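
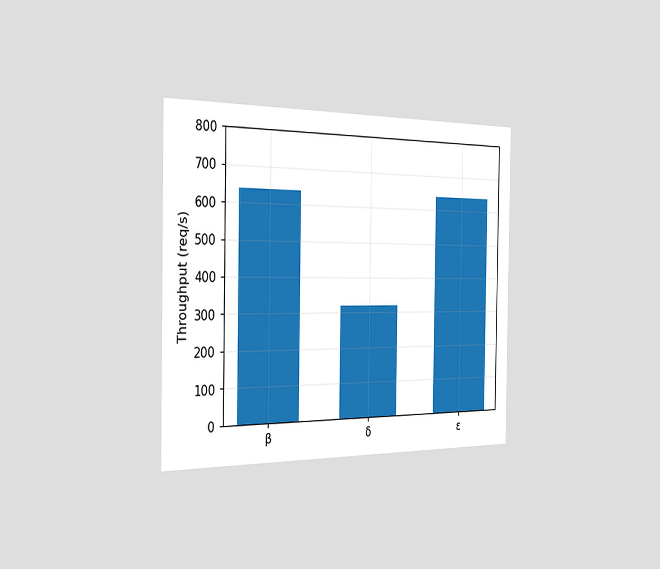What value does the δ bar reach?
The chart is viewed slightly from the left. Reading along the chart's y-axis, the δ bar reaches 320req/s.

320req/s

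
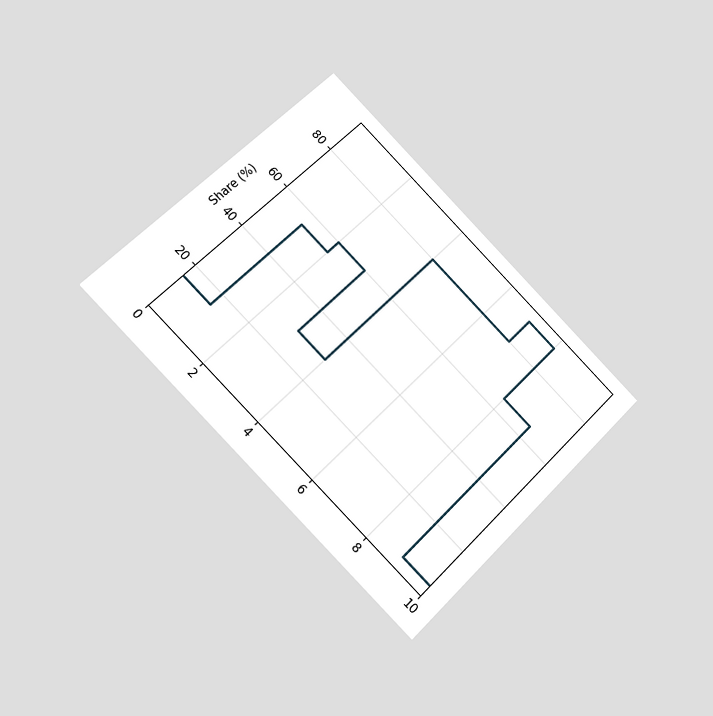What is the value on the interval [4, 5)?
The chart is tilted about 45° clockwise and viewed at a slight angle. On [4, 5) the step sits at 80%.

80%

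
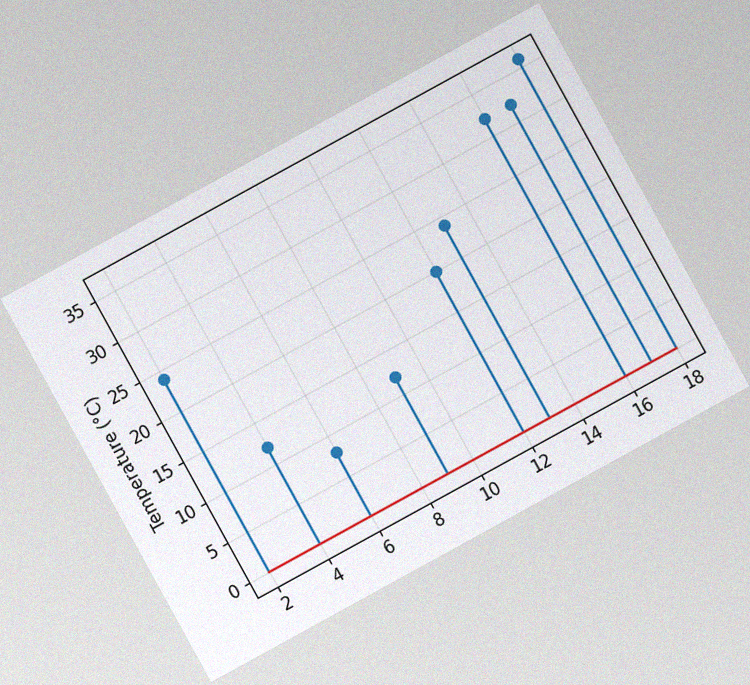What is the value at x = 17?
32°C

The chart is tilted about 29° counter-clockwise, with some photo noise. The stem at x=17 reaches 32°C.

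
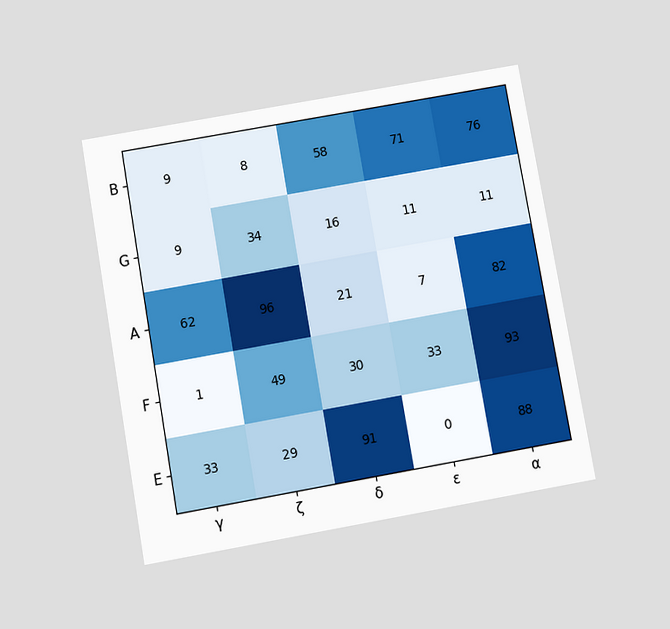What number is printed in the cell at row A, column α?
The chart is tilted about 10° counter-clockwise and viewed slightly from below. The (A, α) cell reads 82.

82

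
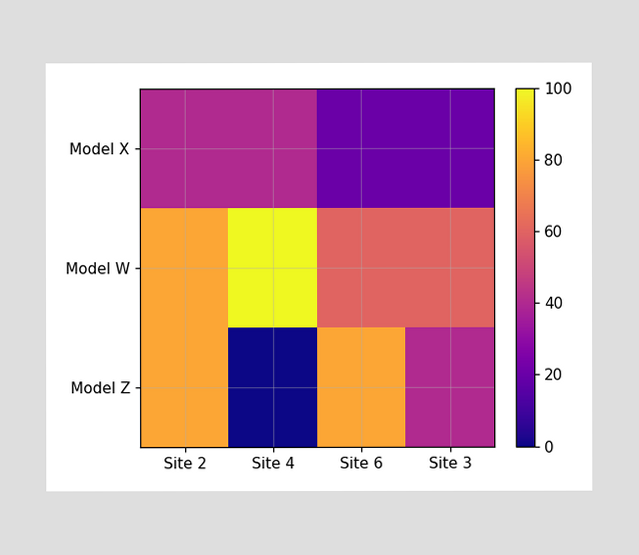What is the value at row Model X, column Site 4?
Matching cell (Model X, Site 4) against the colorbar gives 40.

40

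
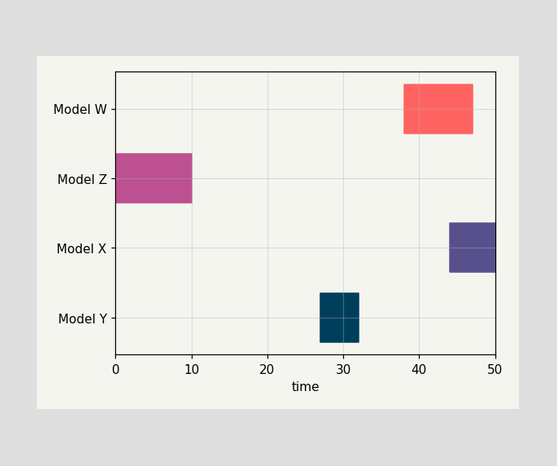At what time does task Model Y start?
27

The Model Y bar begins at t=27.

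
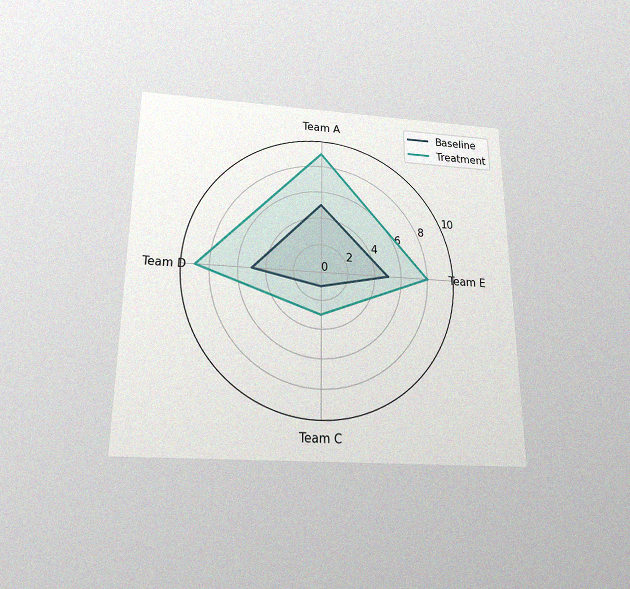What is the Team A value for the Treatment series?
9

The chart is viewed slightly from below, with some photo noise. On the Team A axis, Treatment reaches 9.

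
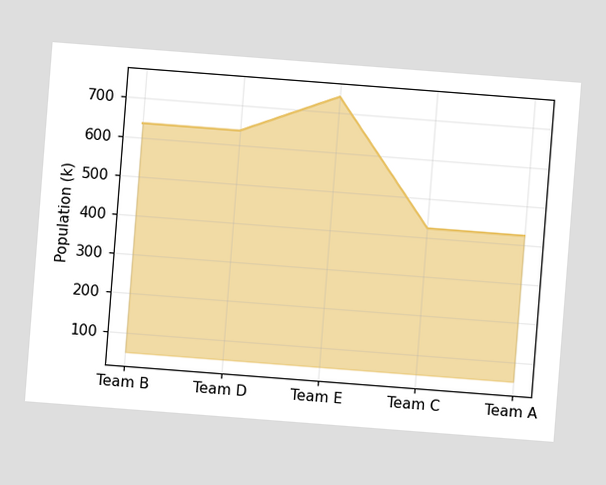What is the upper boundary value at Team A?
424k

The chart is tilted about 4° clockwise. At Team A the upper boundary is at 424k.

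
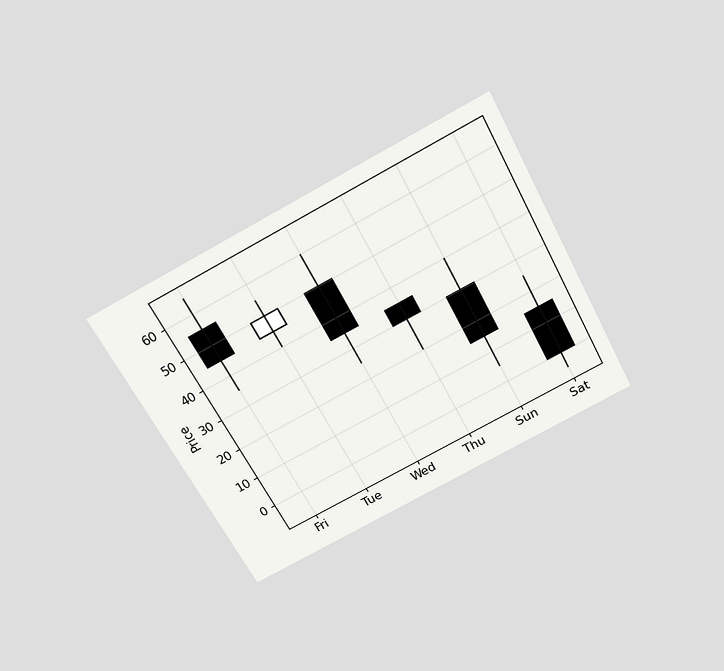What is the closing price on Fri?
45

The chart is tilted about 28° counter-clockwise and viewed slightly from above. The Fri candle closes at 45.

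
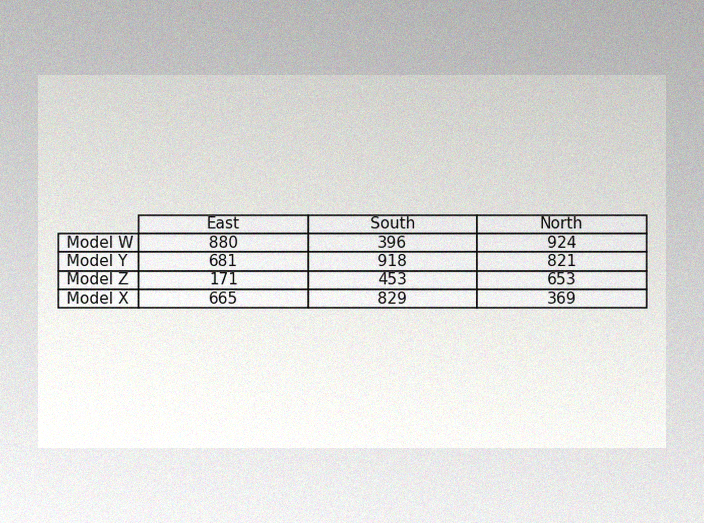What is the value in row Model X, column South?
829

The image has some photo noise and uneven lighting. The (Model X, South) cell reads 829.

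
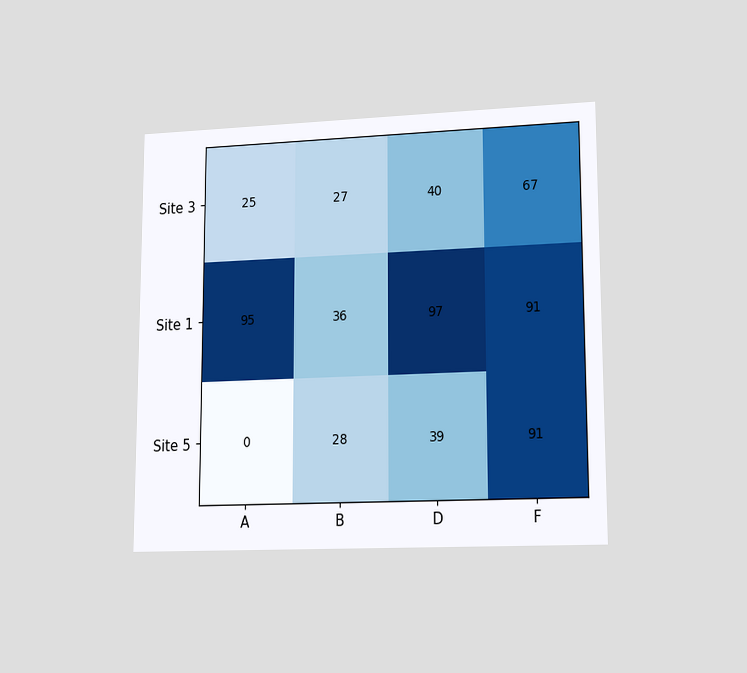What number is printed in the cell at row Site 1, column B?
The chart is viewed at a slight angle. The (Site 1, B) cell reads 36.

36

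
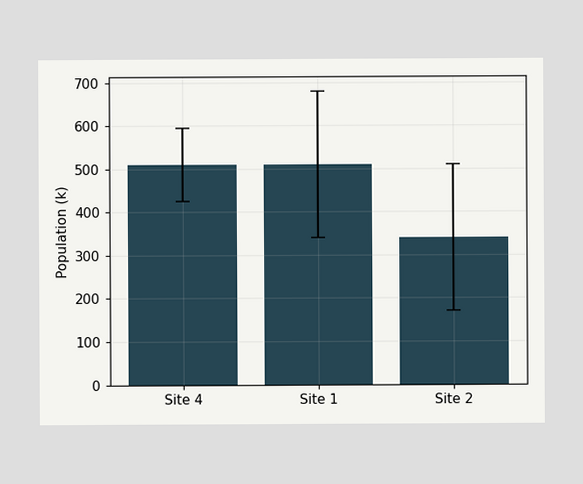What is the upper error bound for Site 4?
The Site 4 bar's upper whisker reaches 595k.

595k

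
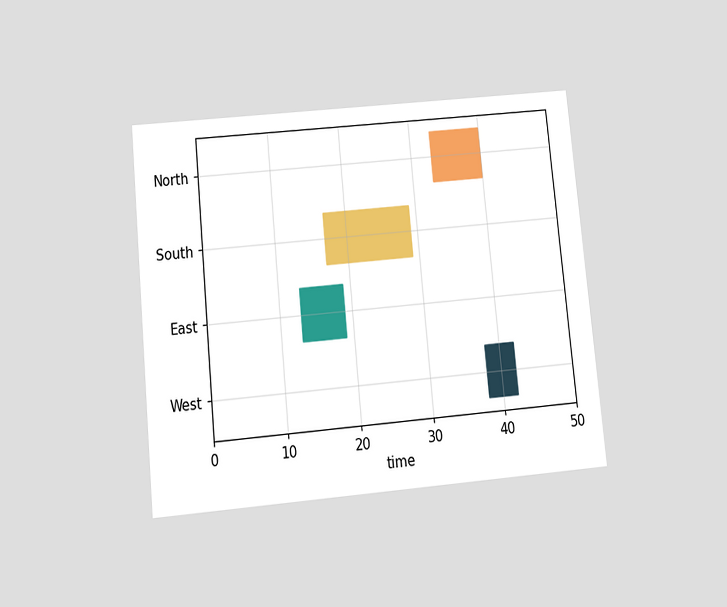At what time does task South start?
17

The chart is tilted about 6° counter-clockwise and viewed slightly from below. The South bar begins at t=17.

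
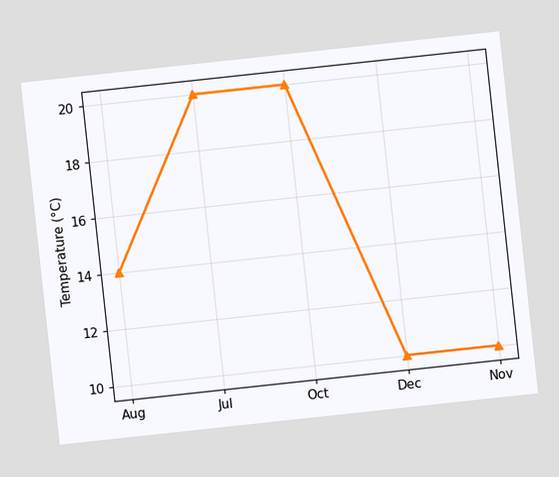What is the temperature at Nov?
10°C

The chart is tilted about 6° counter-clockwise. At Nov, the line is at 10°C.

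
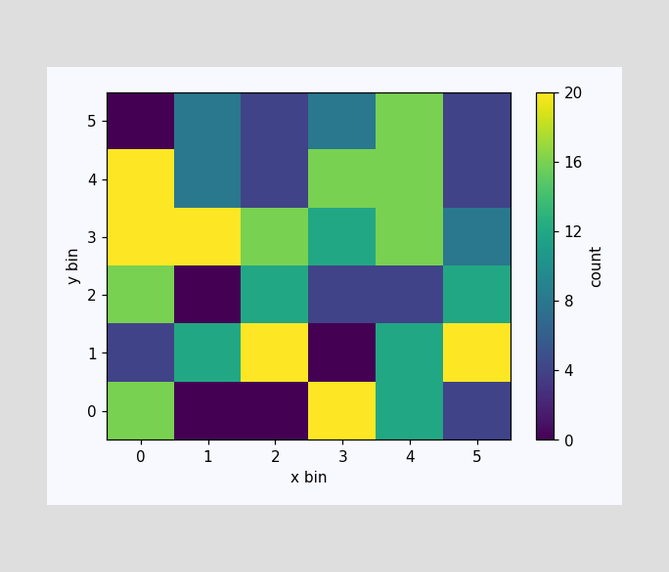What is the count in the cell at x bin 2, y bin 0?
Matching the cell (2, 0) against the colorbar gives 0.

0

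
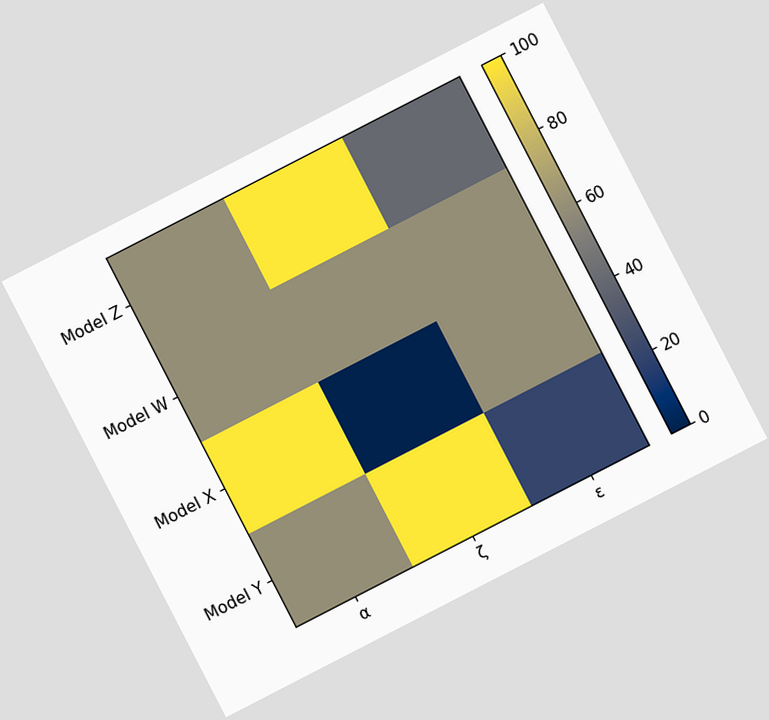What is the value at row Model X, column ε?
The chart is tilted about 27° counter-clockwise. Matching cell (Model X, ε) against the colorbar gives 60.

60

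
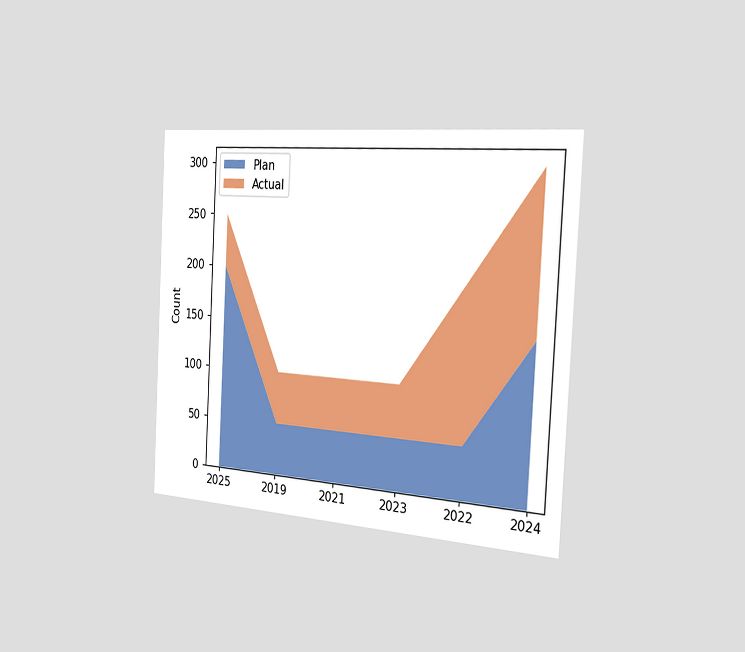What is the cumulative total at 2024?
300

The chart is tilted about 3° clockwise and viewed slightly from the right. The stacked total at 2024 reaches 300.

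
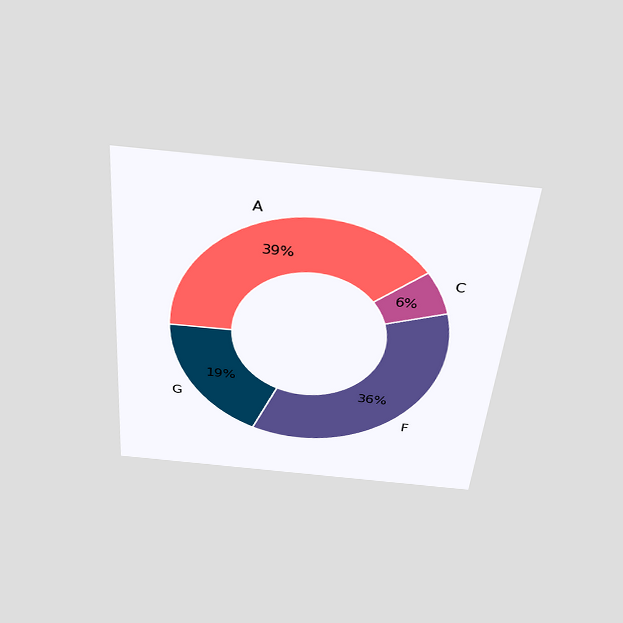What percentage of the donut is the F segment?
The chart is tilted about 5° clockwise and viewed slightly from above. The F segment takes up 36% of the ring.

36%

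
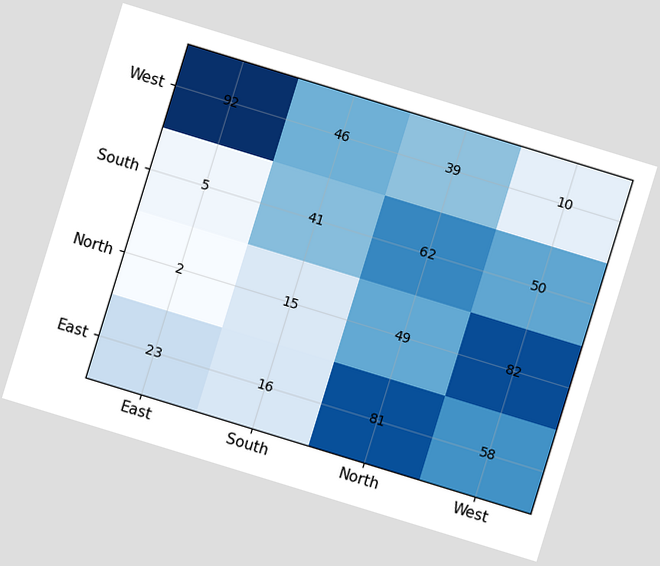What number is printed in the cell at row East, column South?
The chart is tilted about 17° clockwise. The (East, South) cell reads 16.

16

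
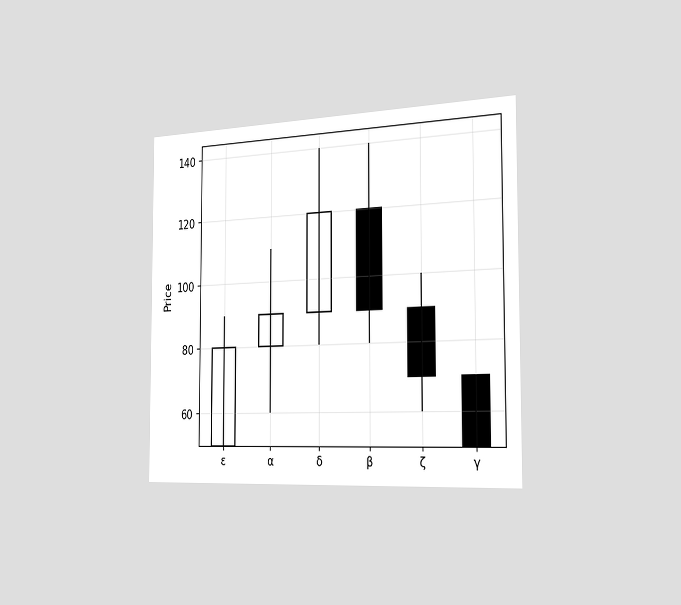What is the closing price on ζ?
The chart is viewed slightly from the right. The ζ candle closes at 70.

70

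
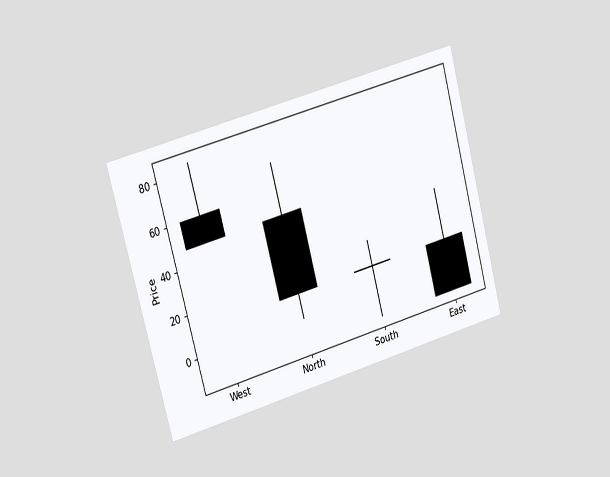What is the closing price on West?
48

The chart is tilted about 15° counter-clockwise and viewed slightly from the left. The West candle closes at 48.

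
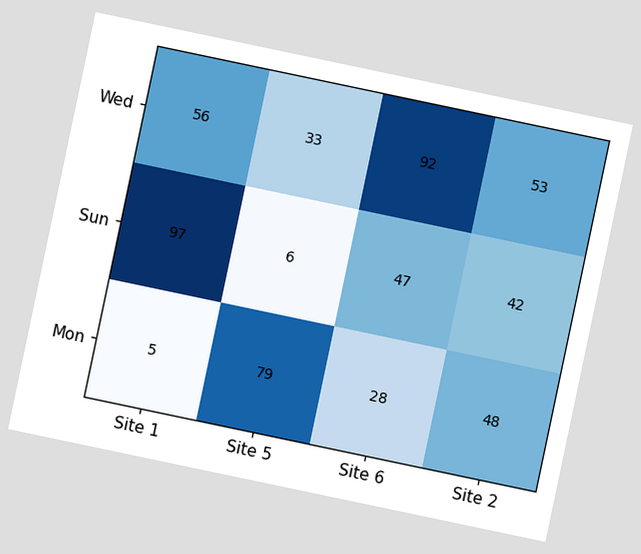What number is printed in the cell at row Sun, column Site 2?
42

The chart is tilted about 12° clockwise. The (Sun, Site 2) cell reads 42.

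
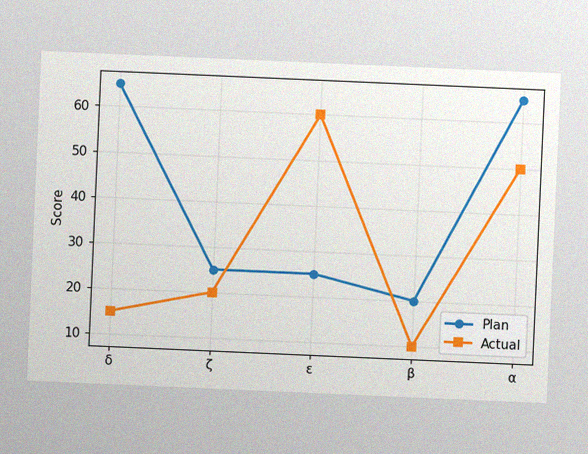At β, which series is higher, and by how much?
The chart is tilted about 3° clockwise, with some photo noise. At β, Plan sits above the other line by 10.

Plan, by 10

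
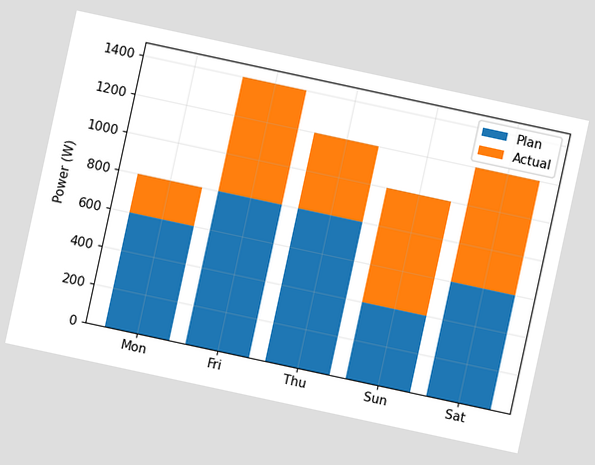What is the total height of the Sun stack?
The chart is tilted about 12° clockwise. The Sun stack's top reaches 1000W on the y-axis.

1000W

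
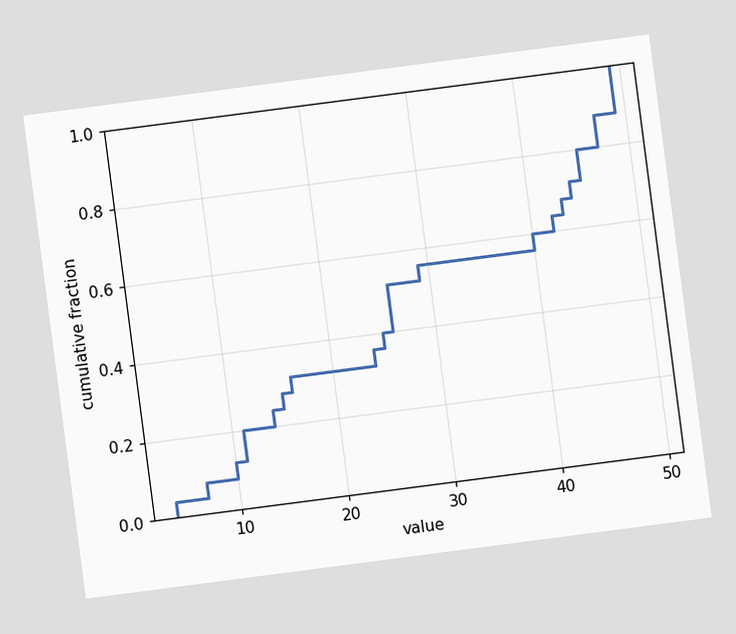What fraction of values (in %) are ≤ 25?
40%

The chart is tilted about 7° counter-clockwise. At x=25 the ECDF step is at 40%.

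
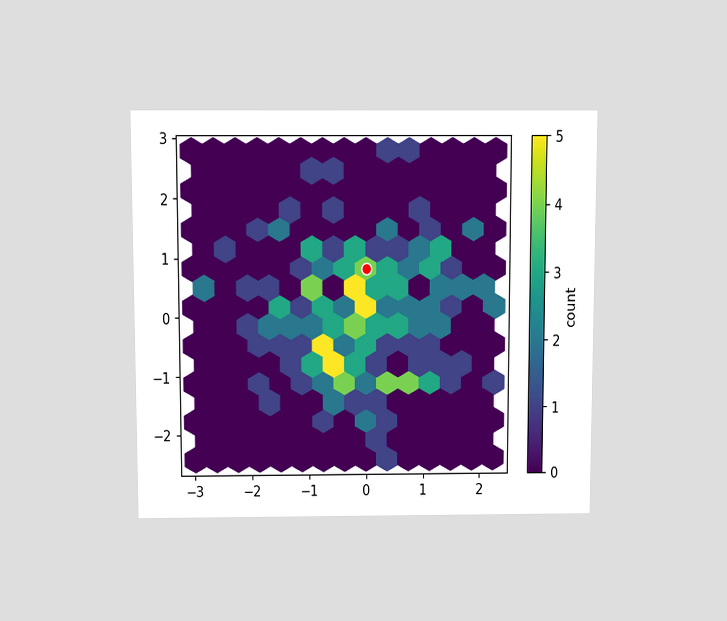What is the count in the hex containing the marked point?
The chart is viewed slightly from above. The marked hex reads 4 on the colorbar.

4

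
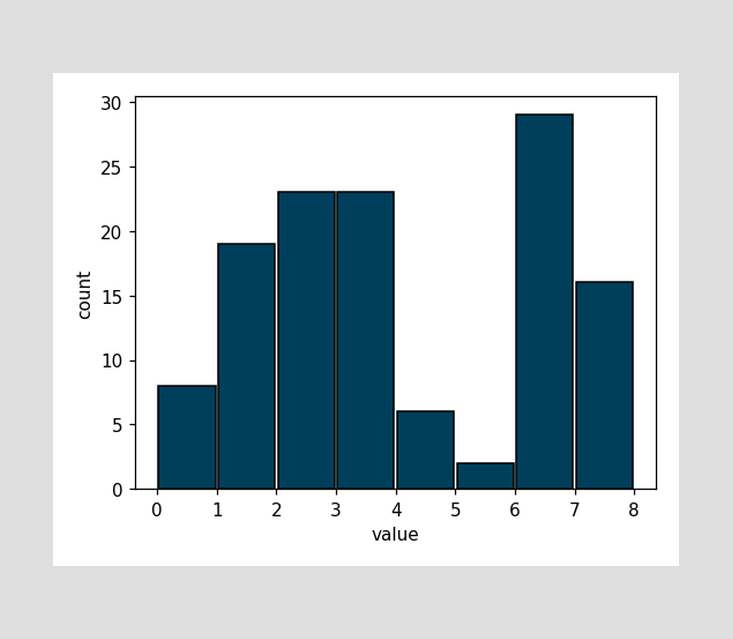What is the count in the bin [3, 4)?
23

The [3, 4) bin has height 23.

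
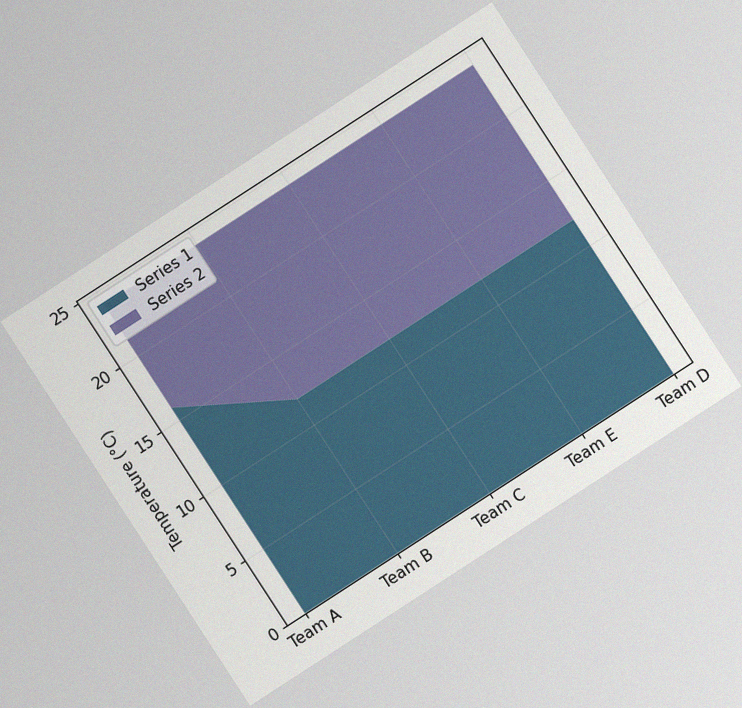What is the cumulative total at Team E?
The chart is tilted about 33° counter-clockwise, with some photo noise. The stacked total at Team E reaches 24°C.

24°C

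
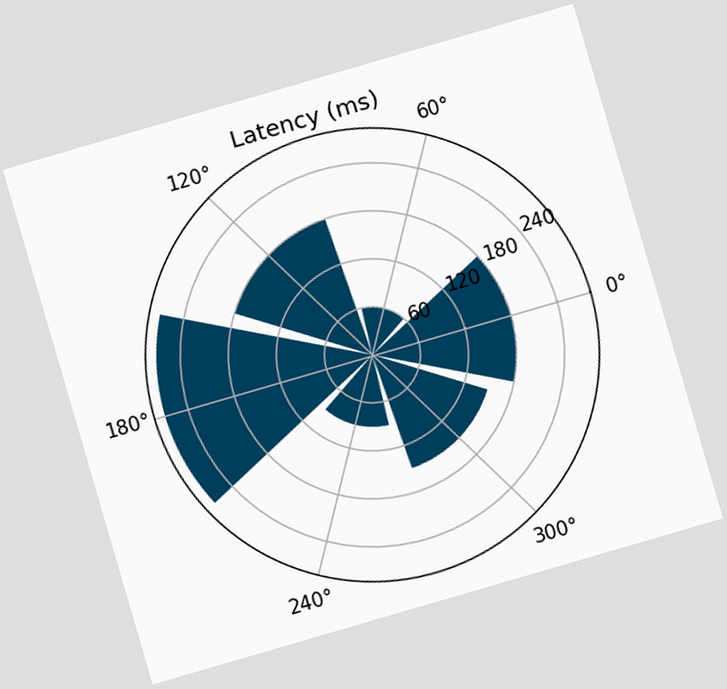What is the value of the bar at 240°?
90ms

The chart is tilted about 16° counter-clockwise. The bar at 240° reaches 90ms on the radial axis.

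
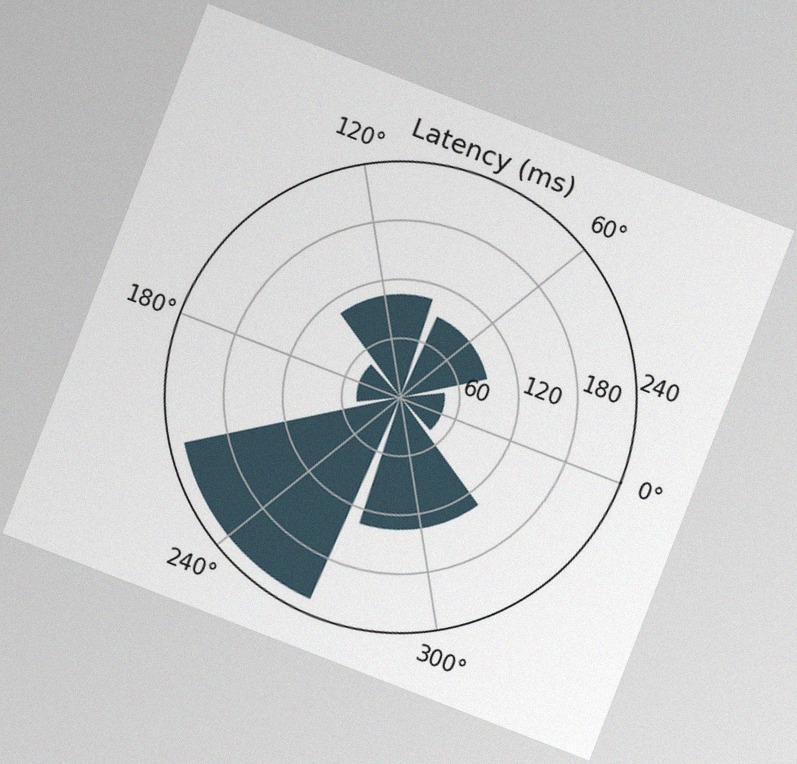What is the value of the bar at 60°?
90ms

The chart is tilted about 21° clockwise, with some photo noise. The bar at 60° reaches 90ms on the radial axis.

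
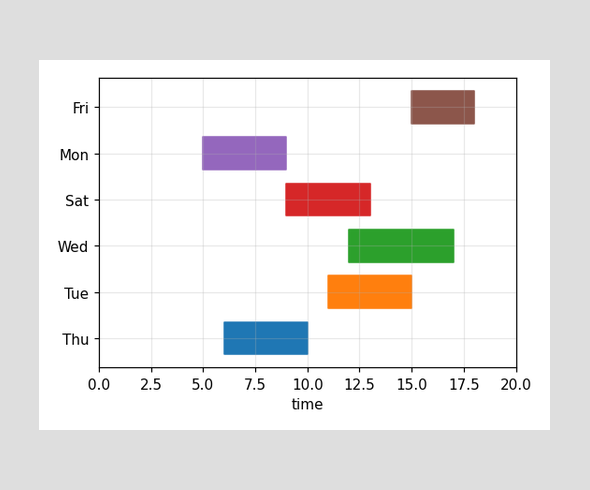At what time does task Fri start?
The Fri bar begins at t=15.

15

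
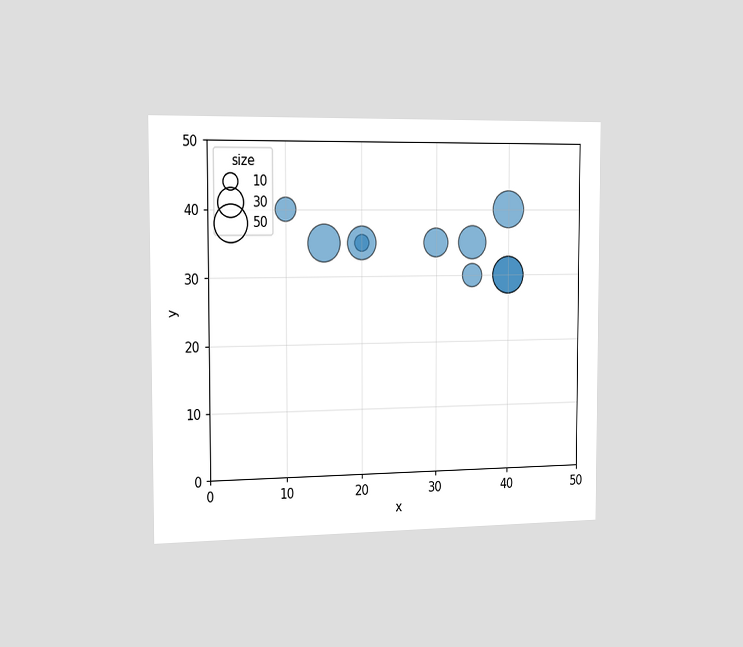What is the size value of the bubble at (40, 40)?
50

The chart is viewed slightly from the left. Matching the bubble at (40, 40) against the size legend gives 50.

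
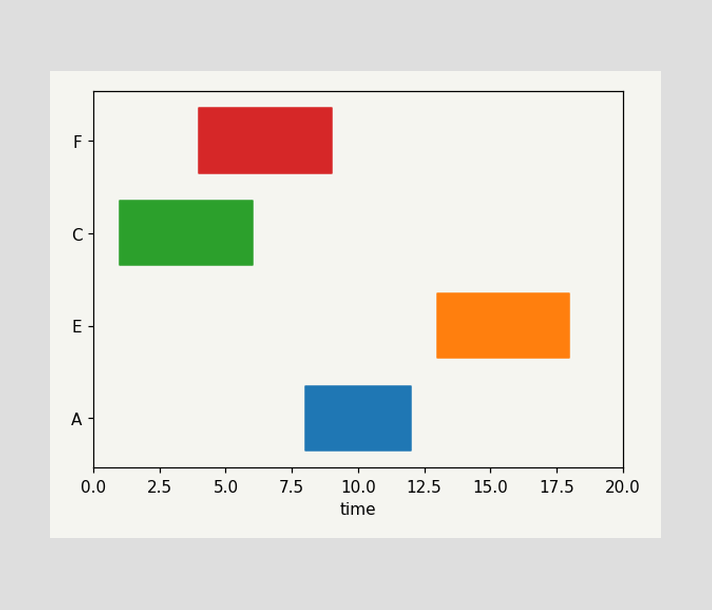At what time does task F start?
The F bar begins at t=4.

4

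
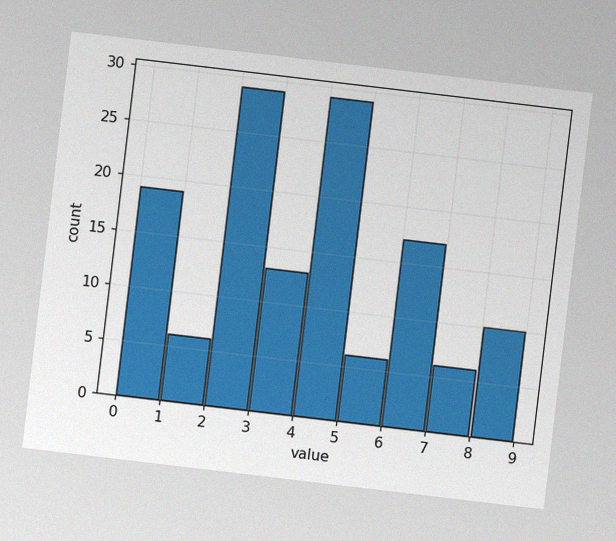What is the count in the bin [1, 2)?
The chart is tilted about 7° clockwise, with some photo noise. The [1, 2) bin has height 6.

6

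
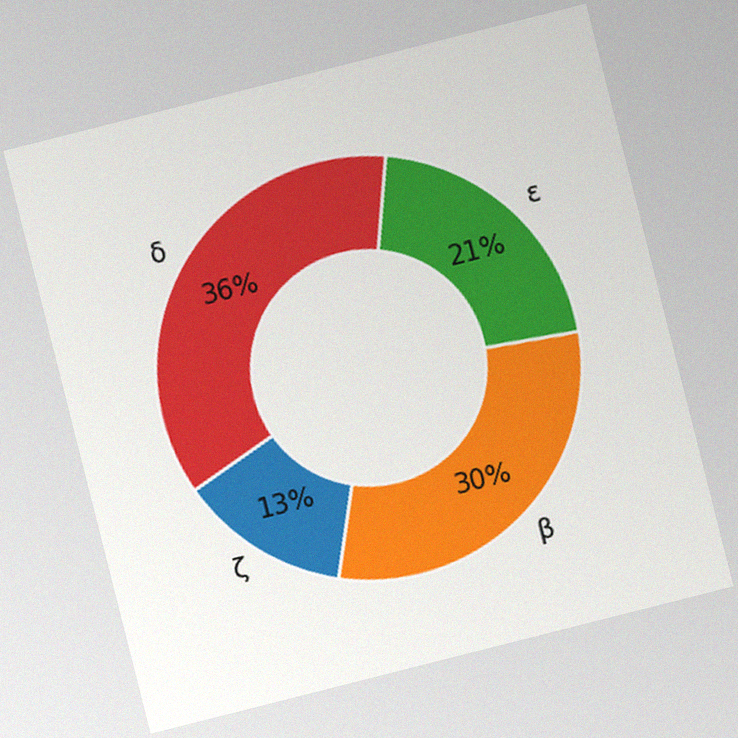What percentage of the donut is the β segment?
The chart is tilted about 14° counter-clockwise, with some photo noise. The β segment takes up 30% of the ring.

30%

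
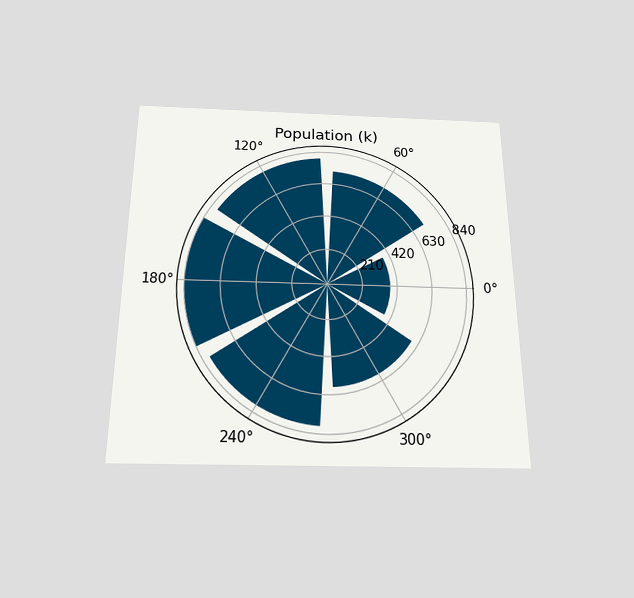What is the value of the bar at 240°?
798k

The chart is viewed slightly from below. The bar at 240° reaches 798k on the radial axis.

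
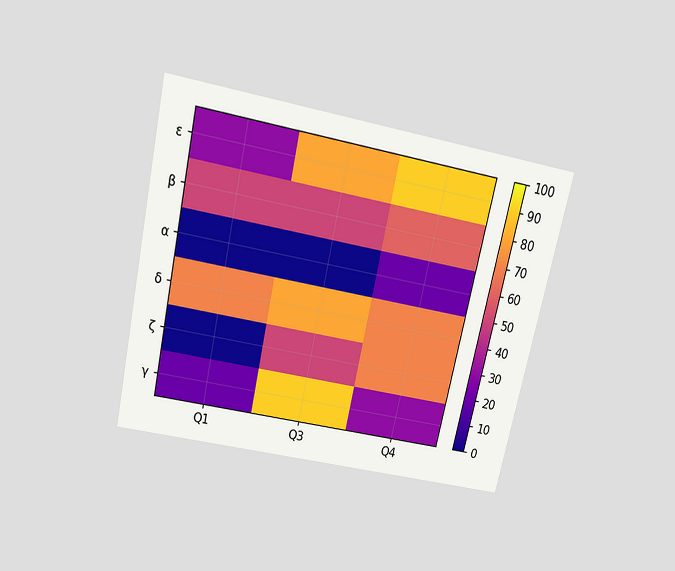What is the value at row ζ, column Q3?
50

The chart is tilted about 12° clockwise and viewed slightly from above. Matching cell (ζ, Q3) against the colorbar gives 50.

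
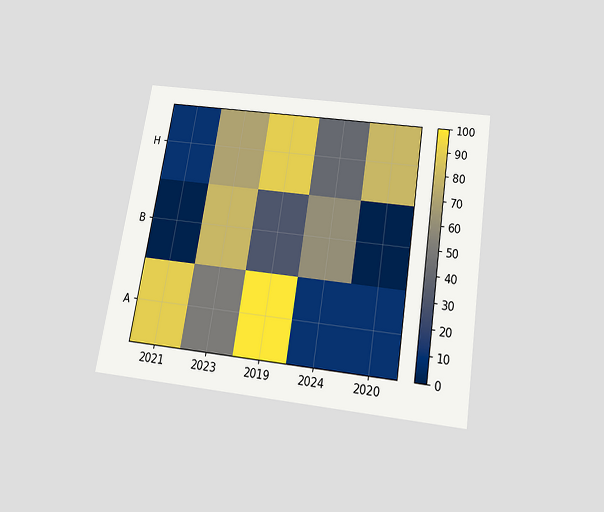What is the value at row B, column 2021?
The chart is tilted about 9° clockwise and viewed slightly from below. Matching cell (B, 2021) against the colorbar gives 0.

0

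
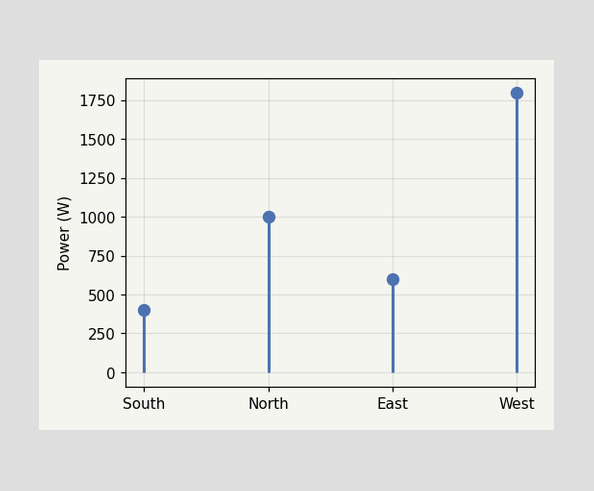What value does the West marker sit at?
1800W

The West marker sits at 1800W.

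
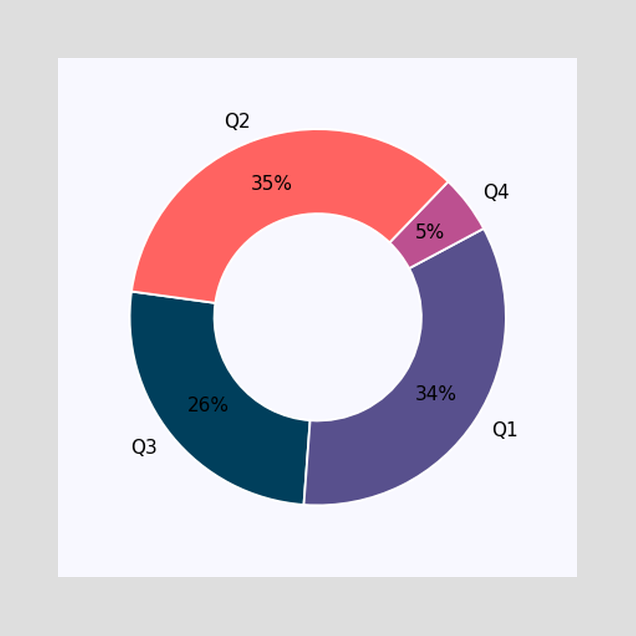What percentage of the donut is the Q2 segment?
The Q2 segment takes up 35% of the ring.

35%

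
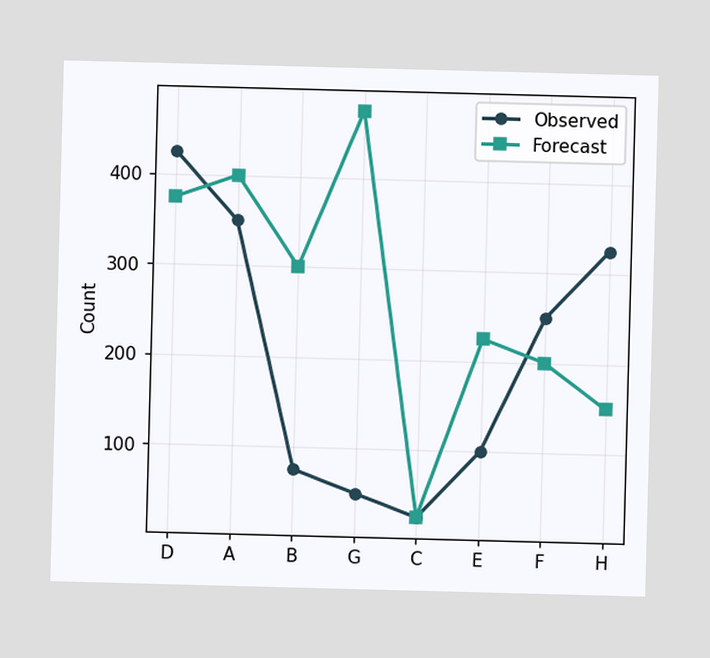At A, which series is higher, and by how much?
Forecast, by 50

At A, Forecast sits above the other line by 50.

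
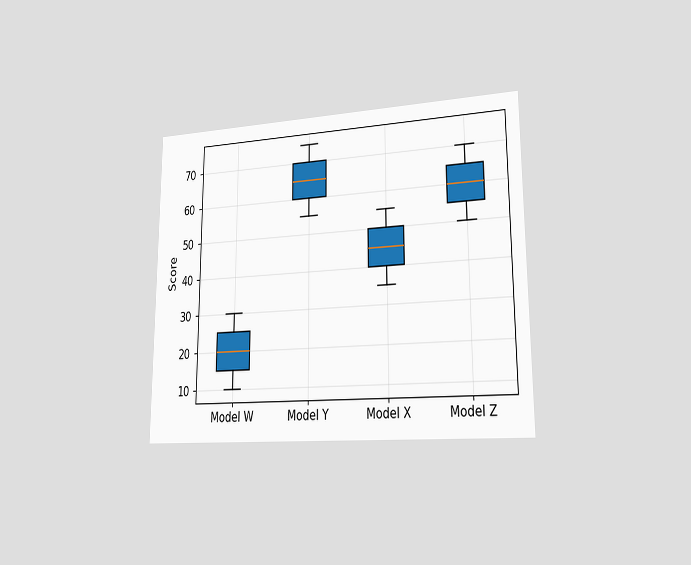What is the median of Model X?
45

The chart is viewed slightly from the right. The median line in the Model X box sits at 45.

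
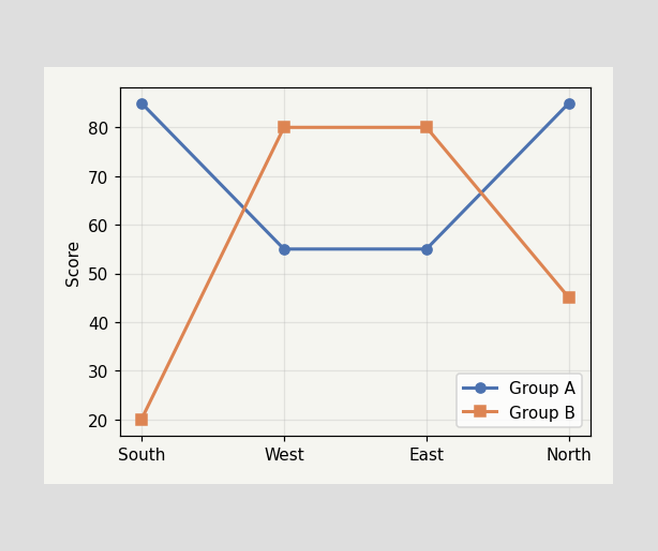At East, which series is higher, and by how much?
At East, Group B sits above the other line by 25.

Group B, by 25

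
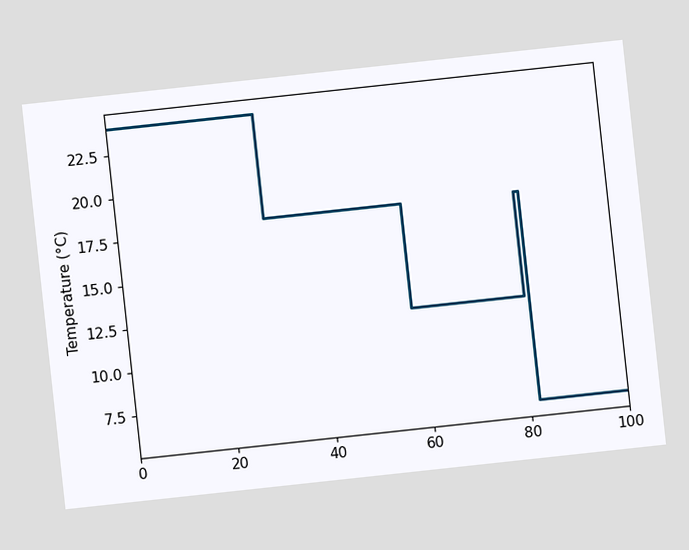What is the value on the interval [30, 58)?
The chart is tilted about 6° counter-clockwise. On [30, 58) the step sits at 18°C.

18°C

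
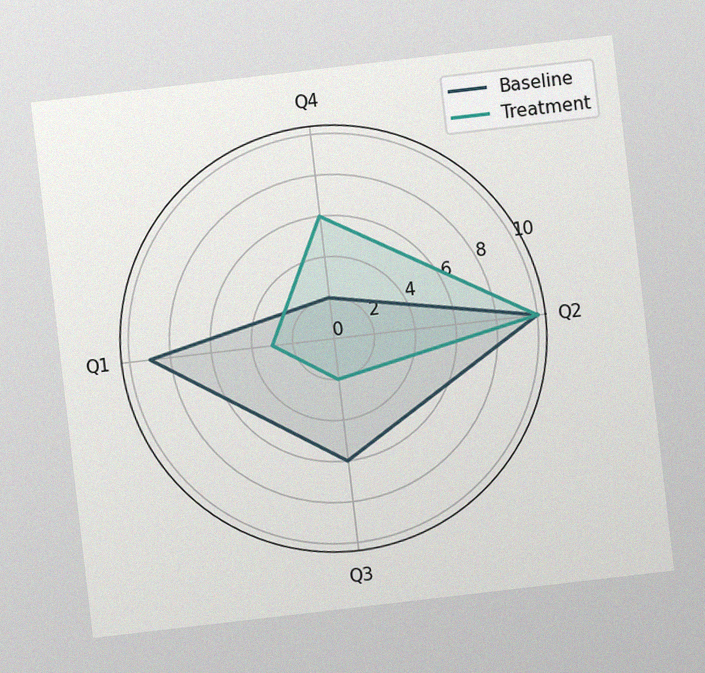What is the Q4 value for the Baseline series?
The chart is tilted about 7° counter-clockwise, with some photo noise. On the Q4 axis, Baseline reaches 2.

2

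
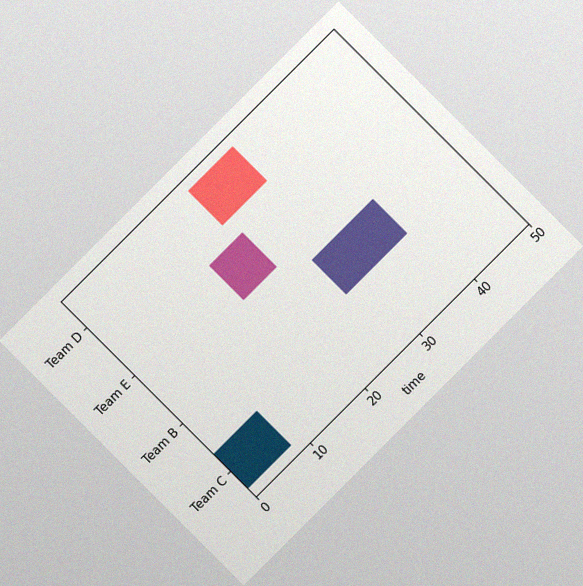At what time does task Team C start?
The chart is tilted about 45° counter-clockwise, with some photo noise. The Team C bar begins at t=0.

0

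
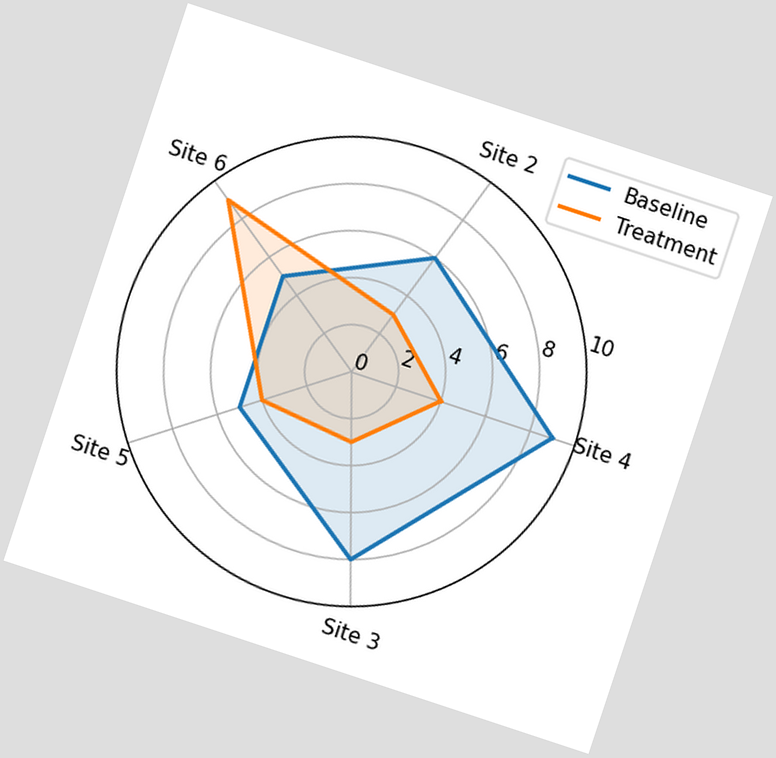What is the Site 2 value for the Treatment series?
3

The chart is tilted about 18° clockwise. On the Site 2 axis, Treatment reaches 3.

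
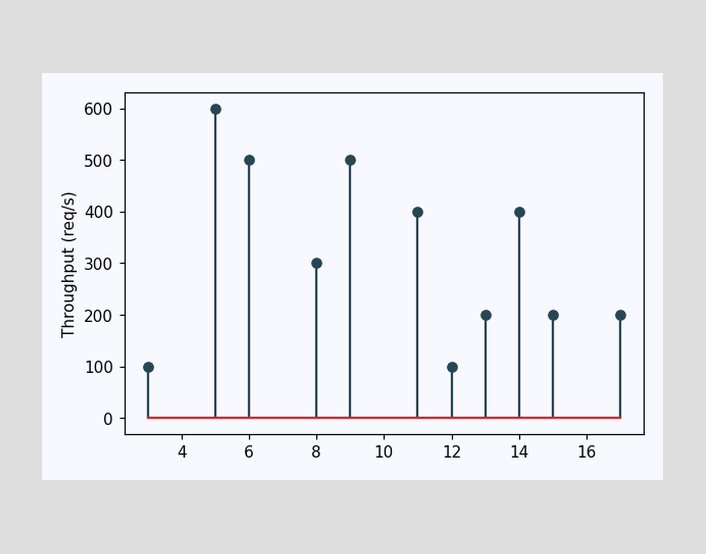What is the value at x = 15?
200req/s

The stem at x=15 reaches 200req/s.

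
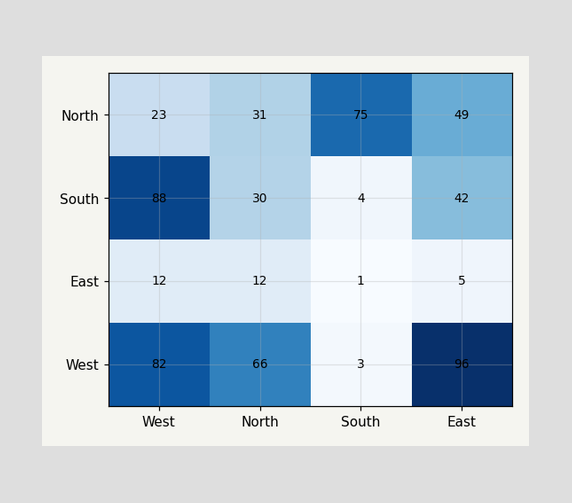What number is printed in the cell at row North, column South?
The (North, South) cell reads 75.

75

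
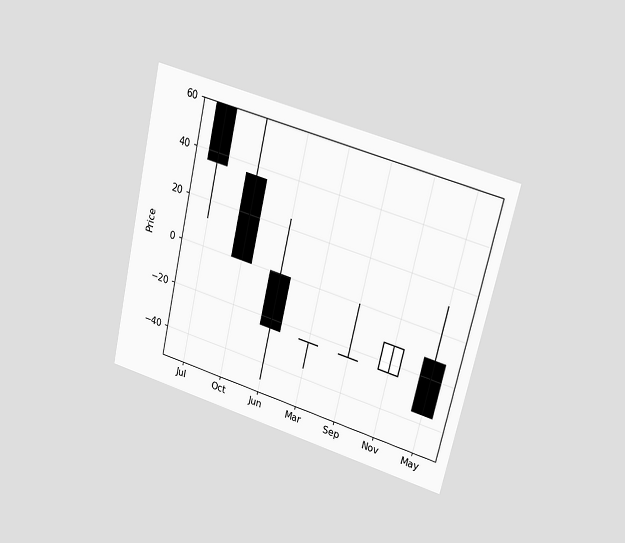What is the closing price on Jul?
36

The chart is tilted about 13° clockwise and viewed at a slight angle. The Jul candle closes at 36.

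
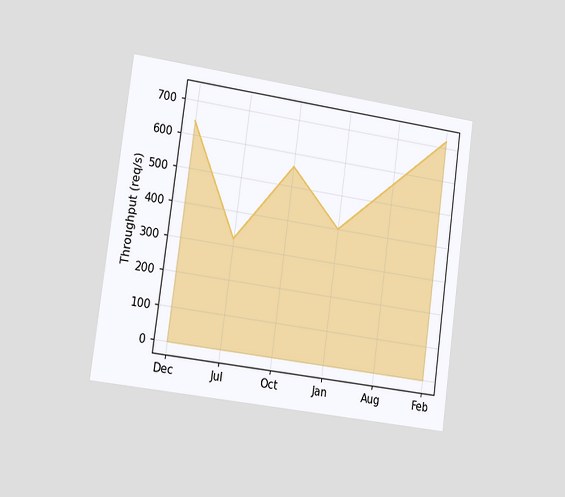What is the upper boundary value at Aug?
The chart is tilted about 8° clockwise and viewed slightly from the left. At Aug the upper boundary is at 560req/s.

560req/s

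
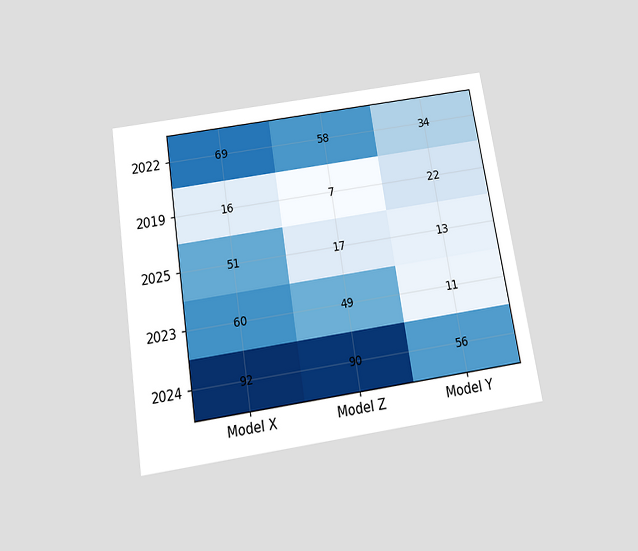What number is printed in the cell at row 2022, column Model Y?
34

The chart is tilted about 9° counter-clockwise and viewed slightly from below. The (2022, Model Y) cell reads 34.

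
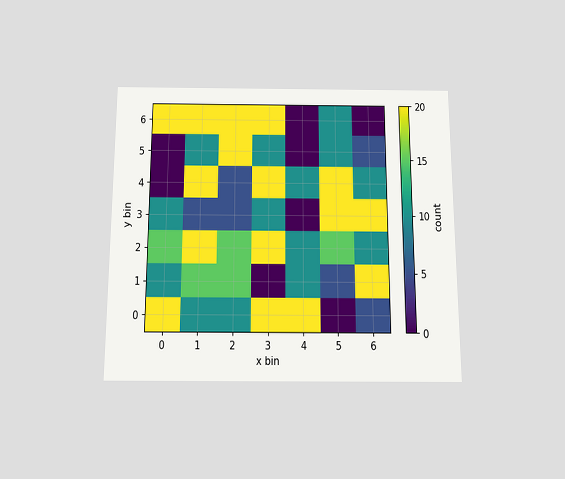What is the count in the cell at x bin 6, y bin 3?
20

The chart is viewed slightly from below. Matching the cell (6, 3) against the colorbar gives 20.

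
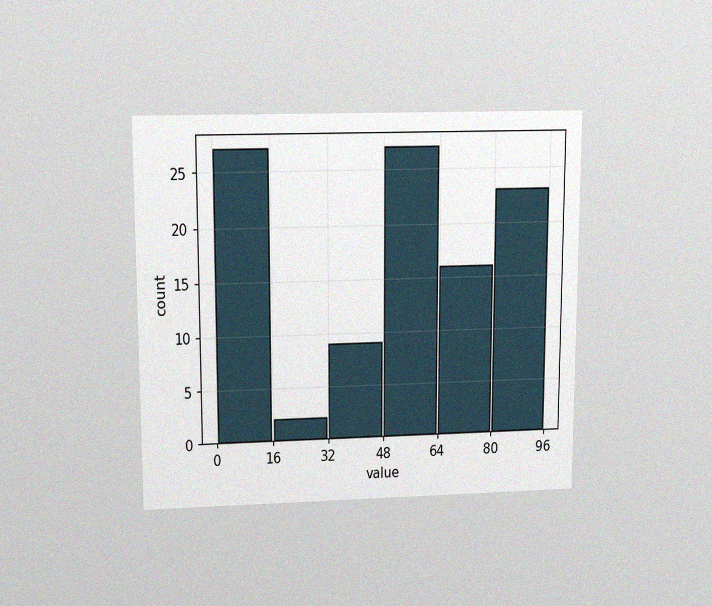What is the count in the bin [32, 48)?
The chart is viewed slightly from above, with some photo noise. The [32, 48) bin has height 9.

9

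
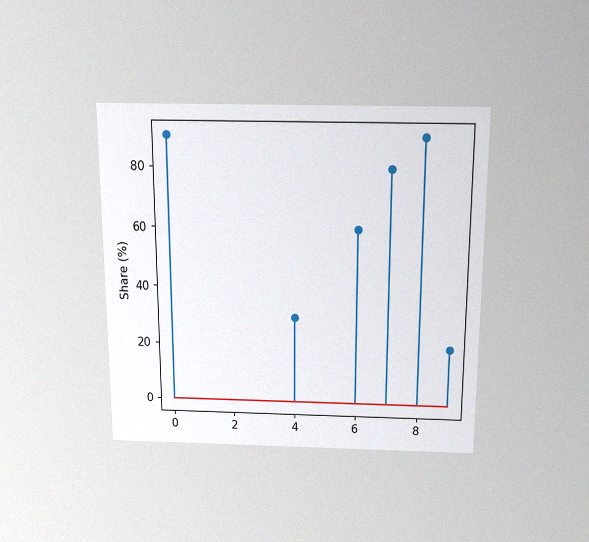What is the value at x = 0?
The chart is viewed slightly from above, with some photo noise. The stem at x=0 reaches 90%.

90%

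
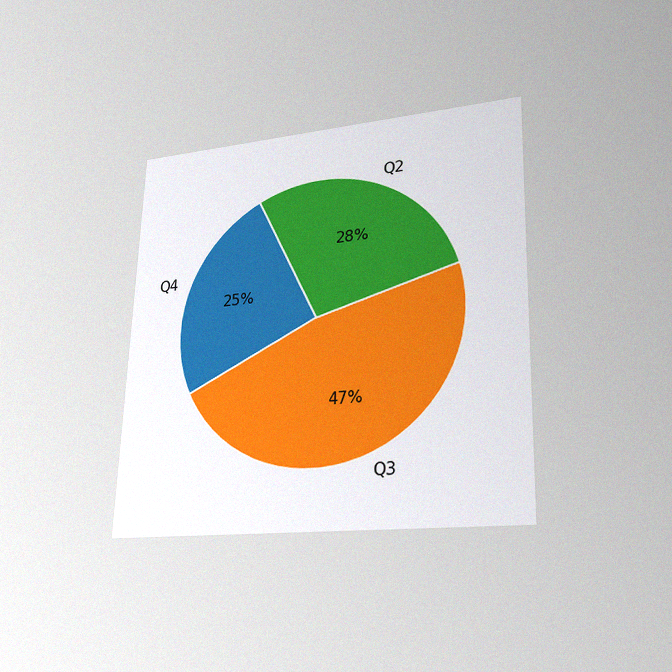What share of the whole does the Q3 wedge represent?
47%

The chart is viewed at a slight angle, with some photo noise. The Q3 slice takes up 47% of the pie.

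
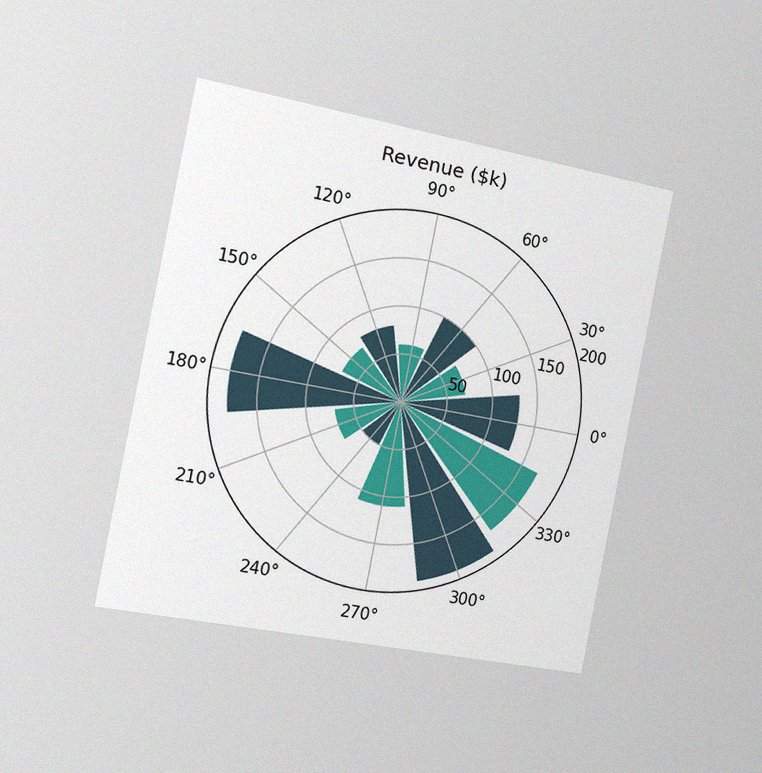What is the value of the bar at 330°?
$170k

The chart is tilted about 11° clockwise and viewed slightly from the left, with some photo noise. The bar at 330° reaches $170k on the radial axis.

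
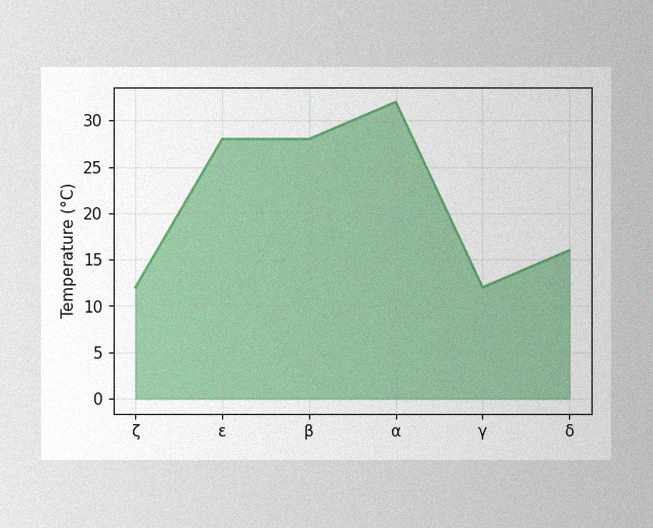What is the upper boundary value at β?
The image has some photo noise and uneven lighting. At β the upper boundary is at 28°C.

28°C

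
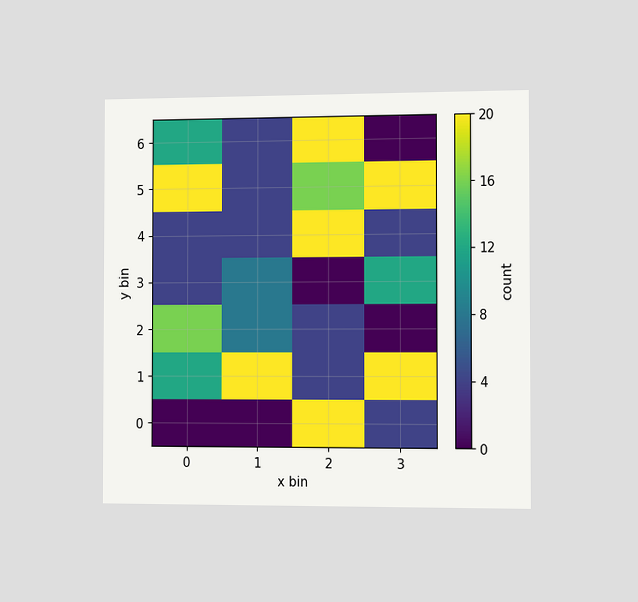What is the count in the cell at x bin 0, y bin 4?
4

The chart is viewed slightly from the right. Matching the cell (0, 4) against the colorbar gives 4.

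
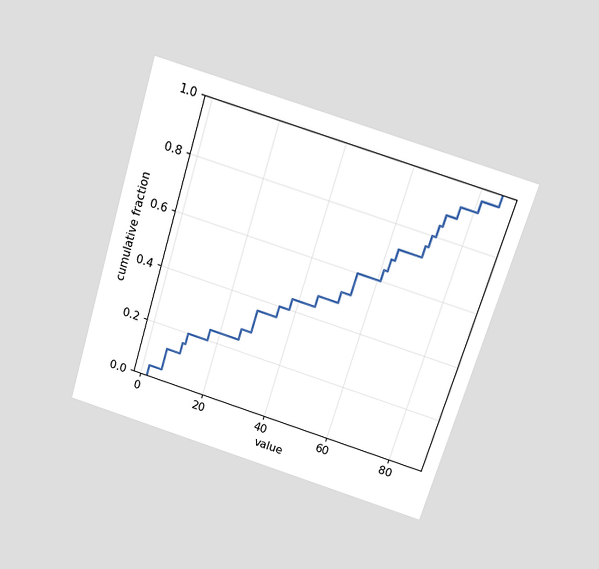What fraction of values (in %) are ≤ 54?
60%

The chart is tilted about 17° clockwise and viewed slightly from above. At x=54 the ECDF step is at 60%.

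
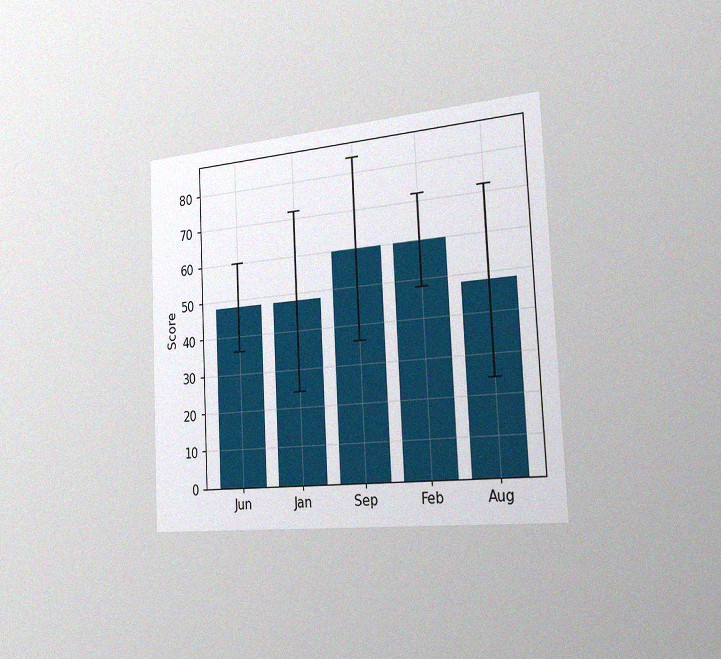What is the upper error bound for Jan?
The chart is tilted about 3° counter-clockwise and viewed slightly from the right, with some photo noise. The Jan bar's upper whisker reaches 72.

72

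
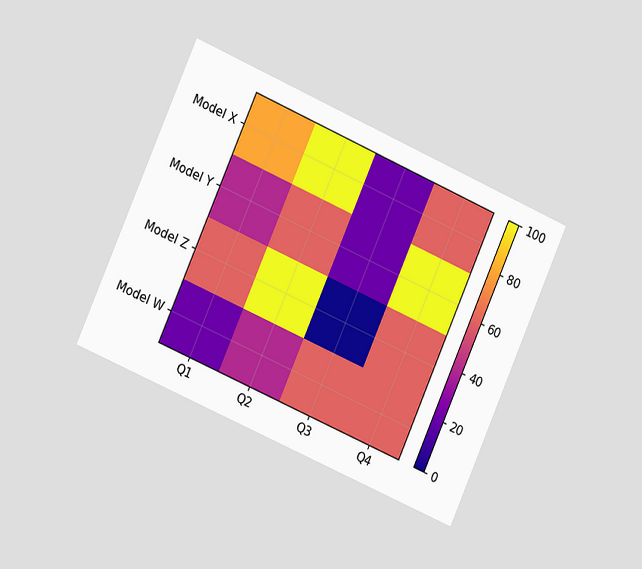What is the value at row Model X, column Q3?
The chart is tilted about 24° clockwise and viewed slightly from the left. Matching cell (Model X, Q3) against the colorbar gives 20.

20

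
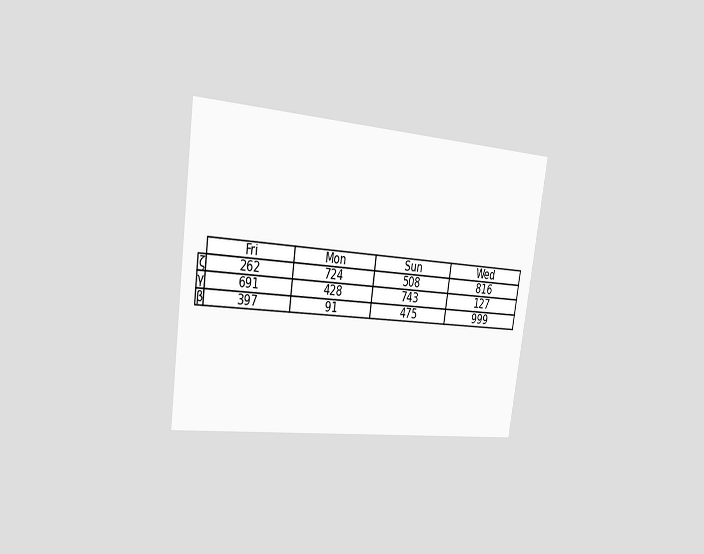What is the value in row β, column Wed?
999

The chart is tilted about 8° clockwise and viewed slightly from the left. The (β, Wed) cell reads 999.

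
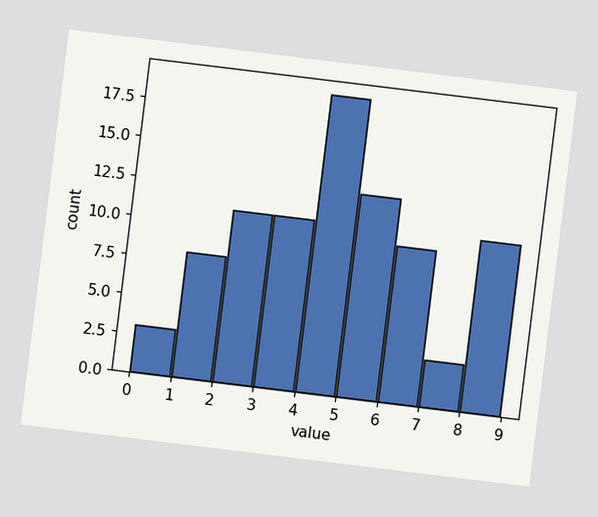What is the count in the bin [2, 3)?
The chart is tilted about 7° clockwise. The [2, 3) bin has height 11.

11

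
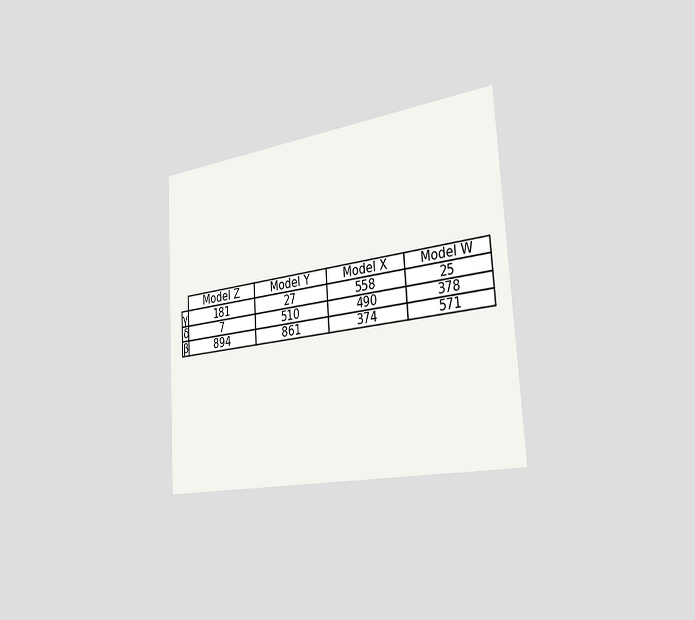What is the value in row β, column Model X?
The chart is tilted about 3° counter-clockwise and viewed slightly from the right. The (β, Model X) cell reads 374.

374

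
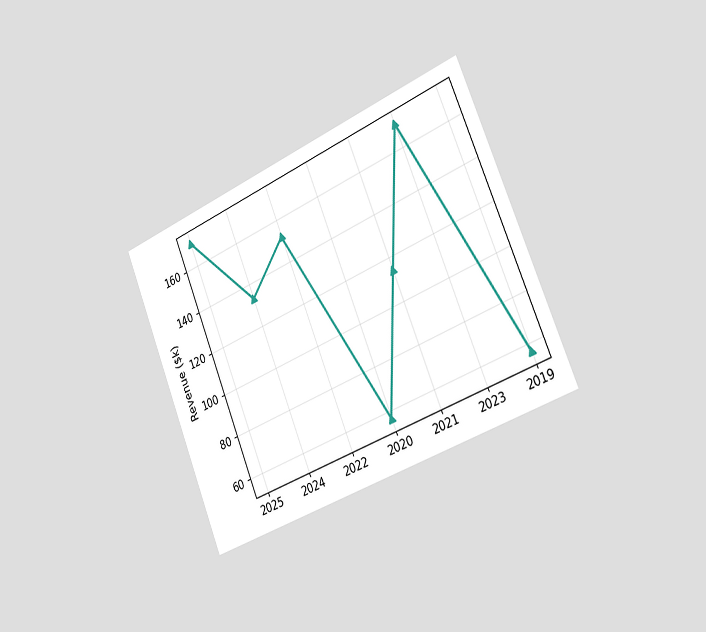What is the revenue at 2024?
The chart is tilted about 22° counter-clockwise and viewed slightly from the right. At 2024, the line is at $133k.

$133k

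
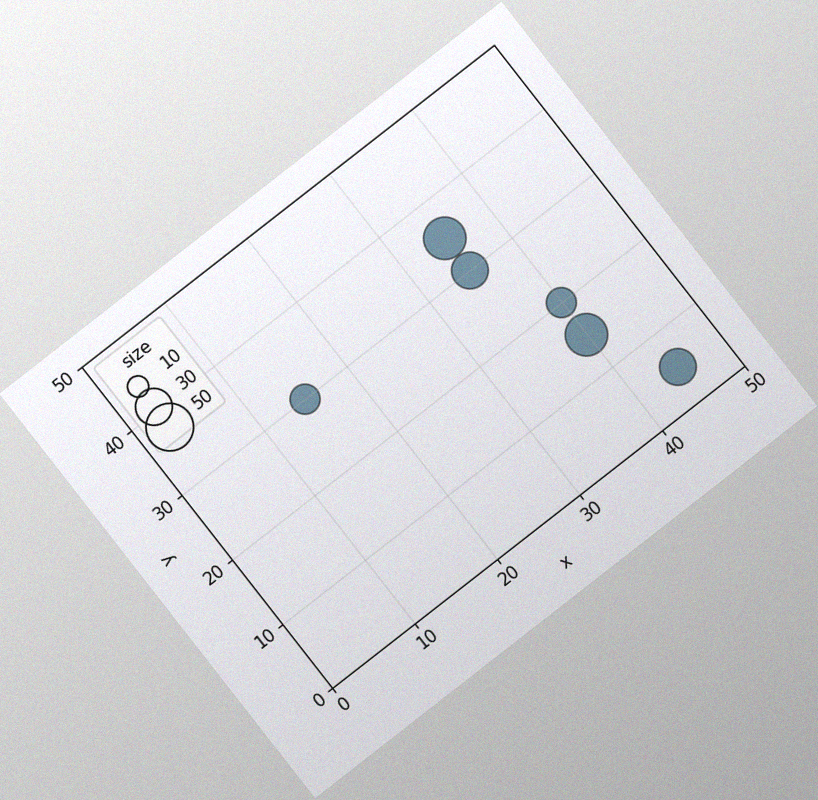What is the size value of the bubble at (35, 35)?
The chart is tilted about 38° counter-clockwise, with some photo noise. Matching the bubble at (35, 35) against the size legend gives 40.

40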